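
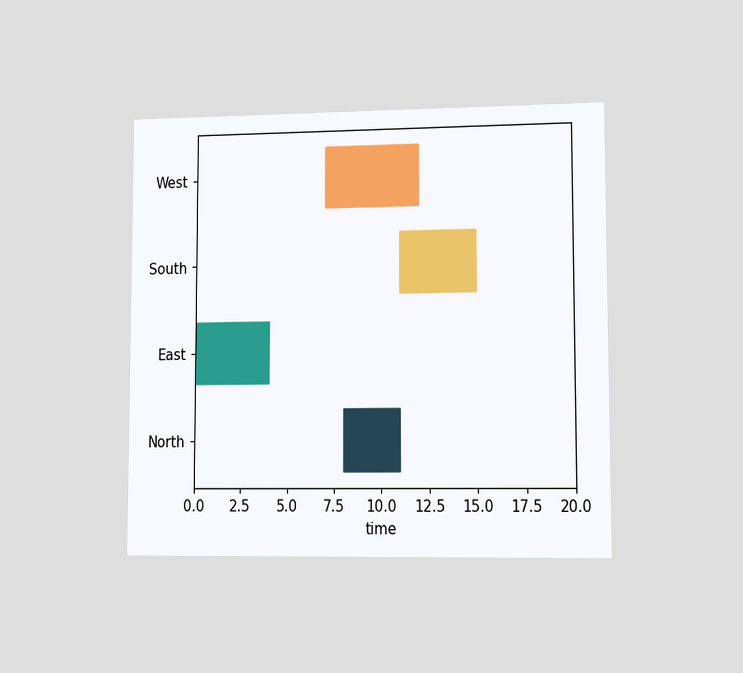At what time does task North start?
The chart is viewed slightly from the right. The North bar begins at t=8.

8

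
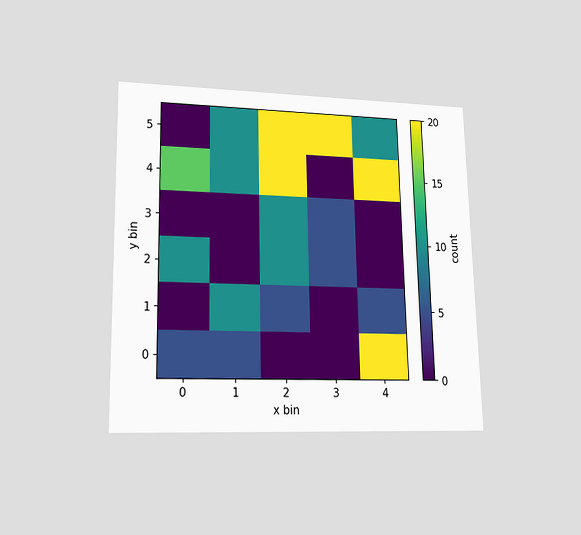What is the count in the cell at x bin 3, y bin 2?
The chart is viewed at a slight angle. Matching the cell (3, 2) against the colorbar gives 5.

5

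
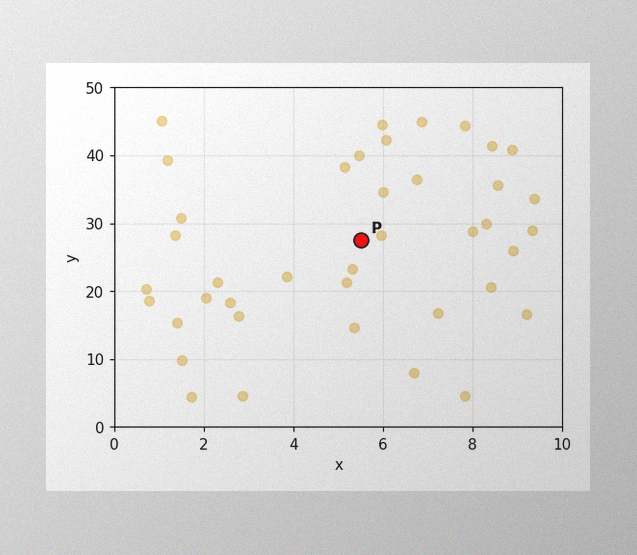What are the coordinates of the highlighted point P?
The image has some photo noise and uneven lighting. Following the gridlines from P to each axis, P sits at (5.5, 27.5).

(5.5, 27.5)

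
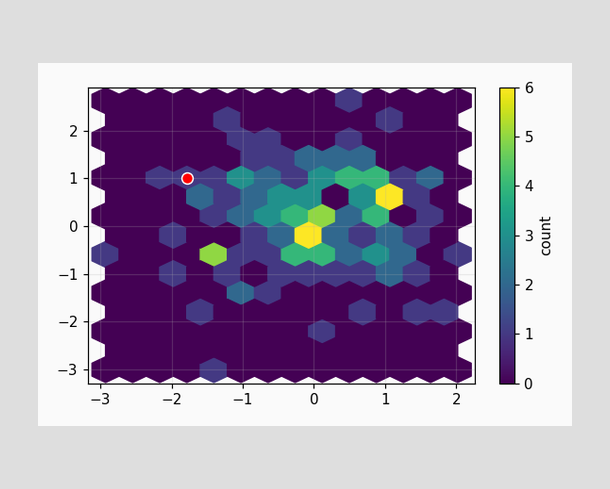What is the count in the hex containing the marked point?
The marked hex reads 1 on the colorbar.

1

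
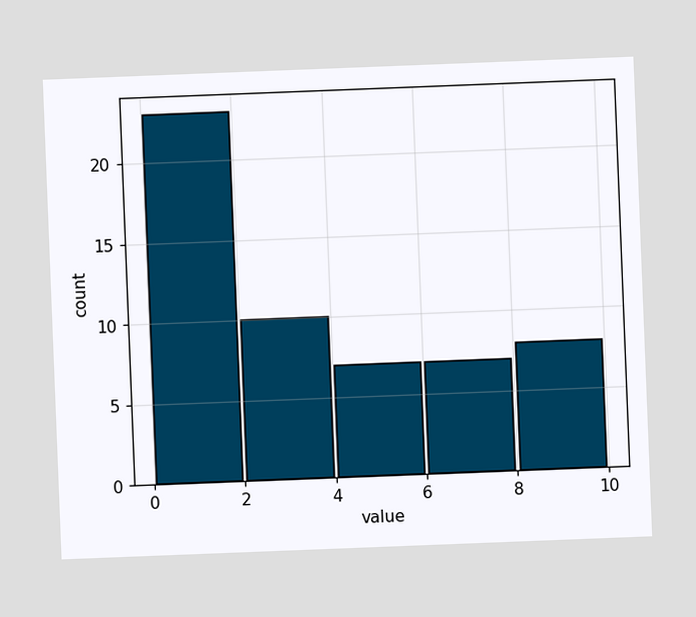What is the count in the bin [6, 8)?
The chart is tilted about 2° counter-clockwise. The [6, 8) bin has height 7.

7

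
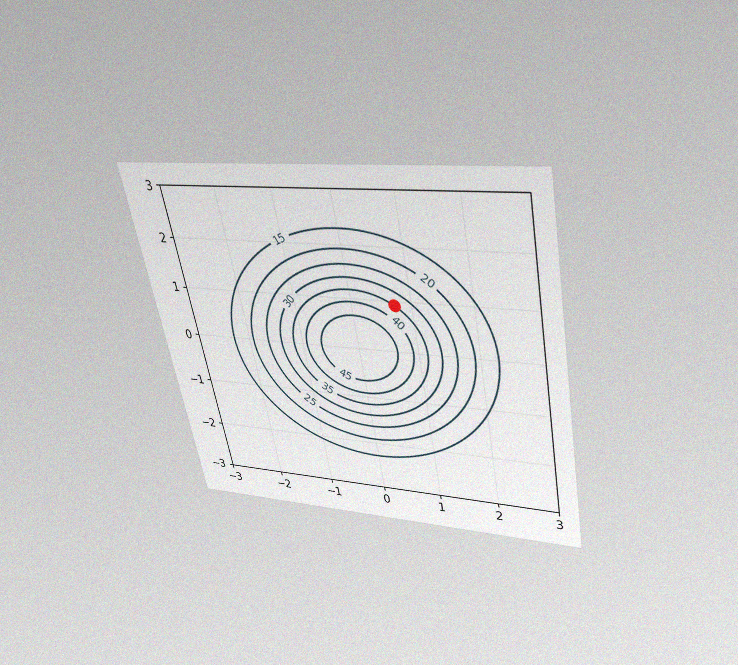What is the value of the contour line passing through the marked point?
The chart is tilted about 11° counter-clockwise and viewed slightly from above, with some photo noise. The marked point sits on the contour labelled 35.

35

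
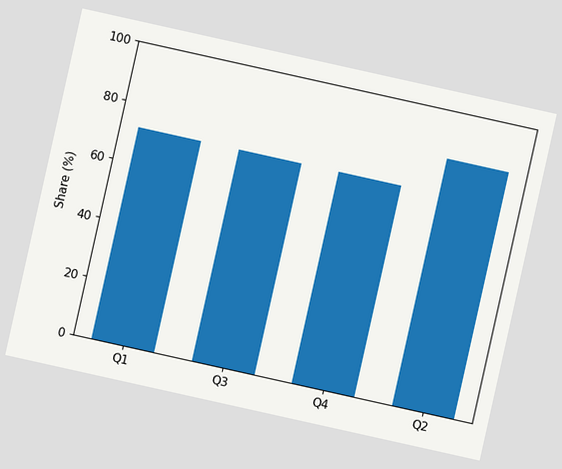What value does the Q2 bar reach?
The chart is tilted about 13° clockwise. Reading along the chart's y-axis, the Q2 bar reaches 84%.

84%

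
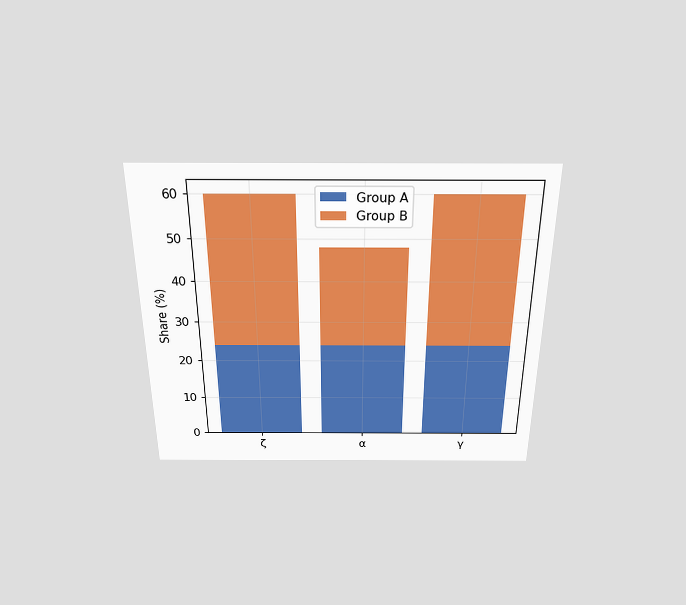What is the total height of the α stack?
48%

The chart is viewed slightly from above. The α stack's top reaches 48% on the y-axis.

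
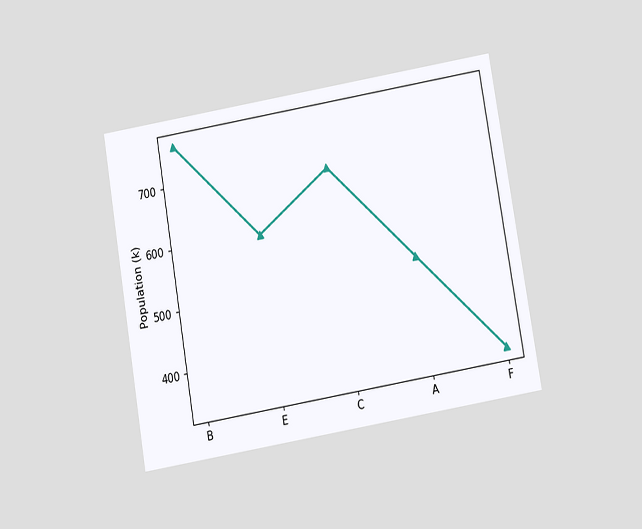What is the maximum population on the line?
765k

The chart is tilted about 10° counter-clockwise and viewed slightly from below. The highest point is at B, and reading across to the y-axis gives 765k.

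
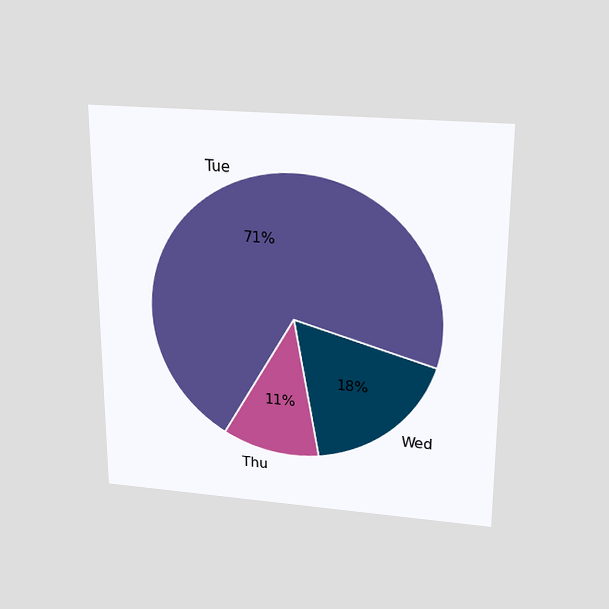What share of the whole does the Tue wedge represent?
The chart is viewed slightly from above. The Tue slice takes up 71% of the pie.

71%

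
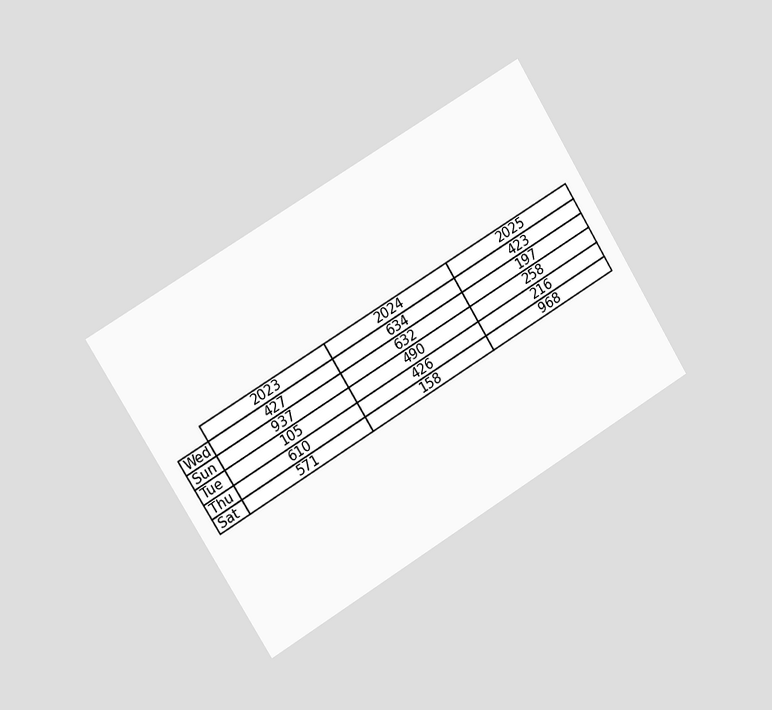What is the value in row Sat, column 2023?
The chart is tilted about 31° counter-clockwise and viewed slightly from the left. The (Sat, 2023) cell reads 571.

571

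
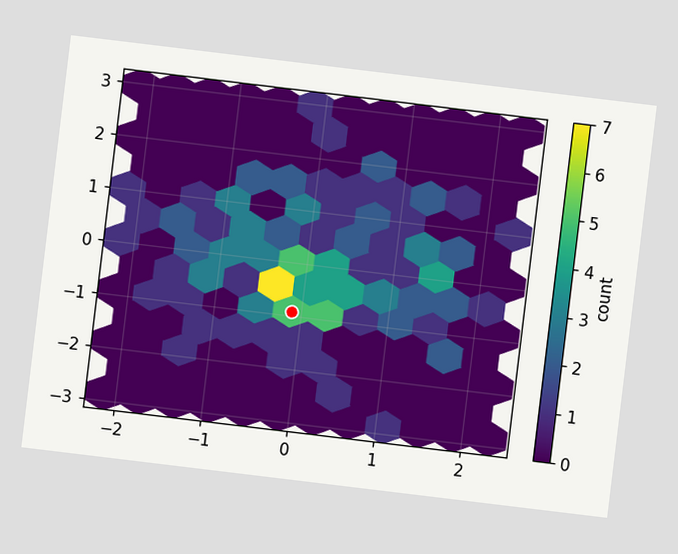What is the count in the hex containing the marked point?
The chart is tilted about 7° clockwise. The marked hex reads 5 on the colorbar.

5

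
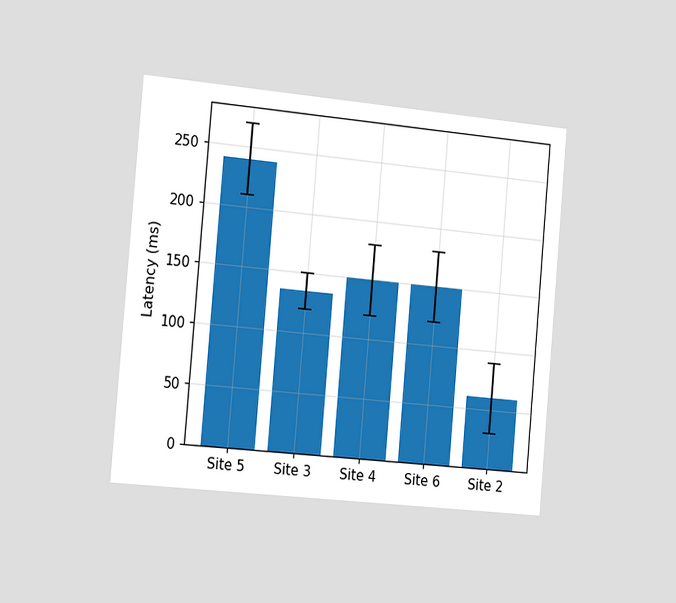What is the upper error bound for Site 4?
The chart is tilted about 5° clockwise and viewed slightly from the left. The Site 4 bar's upper whisker reaches 180ms.

180ms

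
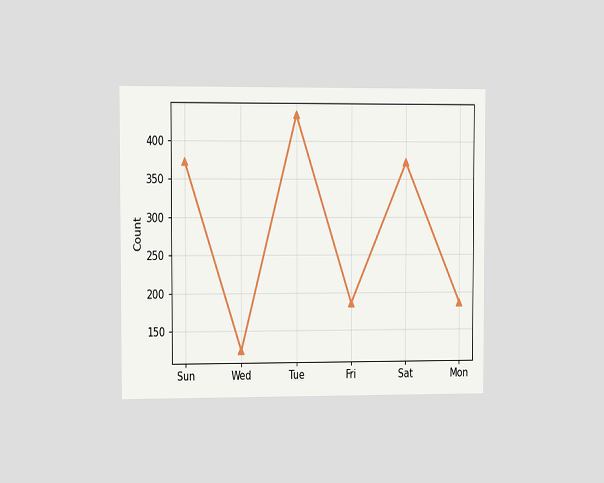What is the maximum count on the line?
The chart is viewed slightly from the left. The highest point is at Tue, and reading across to the y-axis gives 434.

434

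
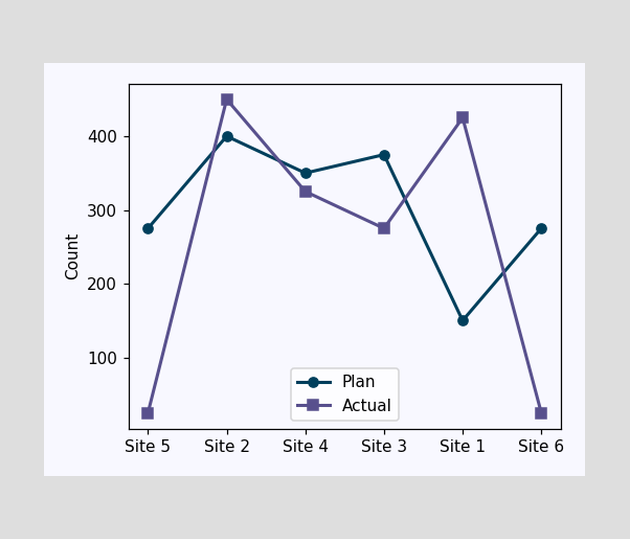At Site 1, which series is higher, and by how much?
At Site 1, Actual sits above the other line by 275.

Actual, by 275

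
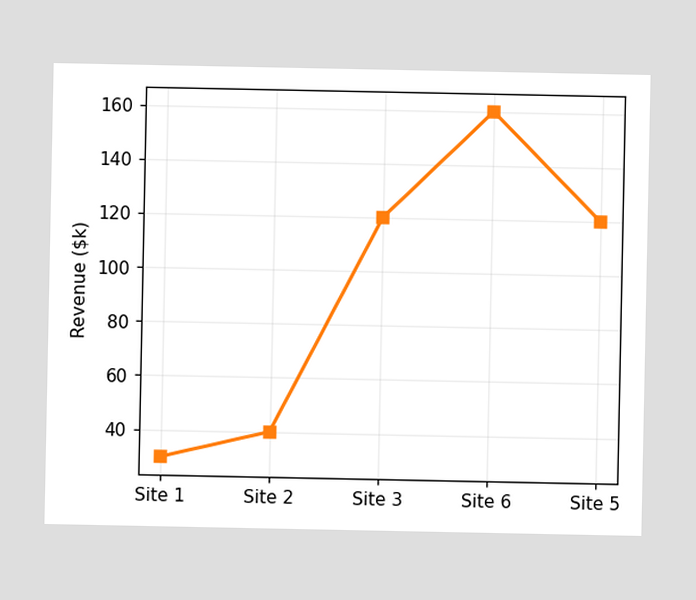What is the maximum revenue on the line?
$160k

The highest point is at Site 6, and reading across to the y-axis gives $160k.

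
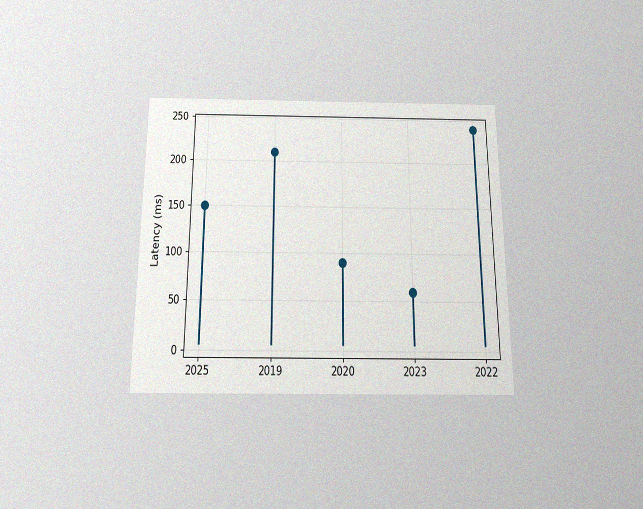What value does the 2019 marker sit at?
The chart is viewed slightly from below, with some photo noise. The 2019 marker sits at 210ms.

210ms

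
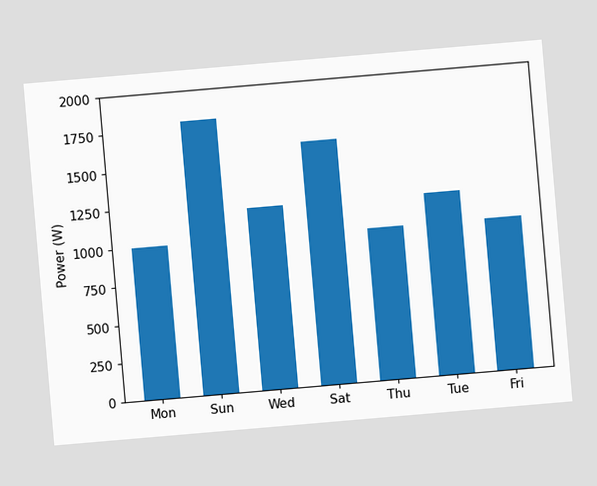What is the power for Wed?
1200W

The chart is tilted about 5° counter-clockwise. Reading along the chart's y-axis, the Wed bar reaches 1200W.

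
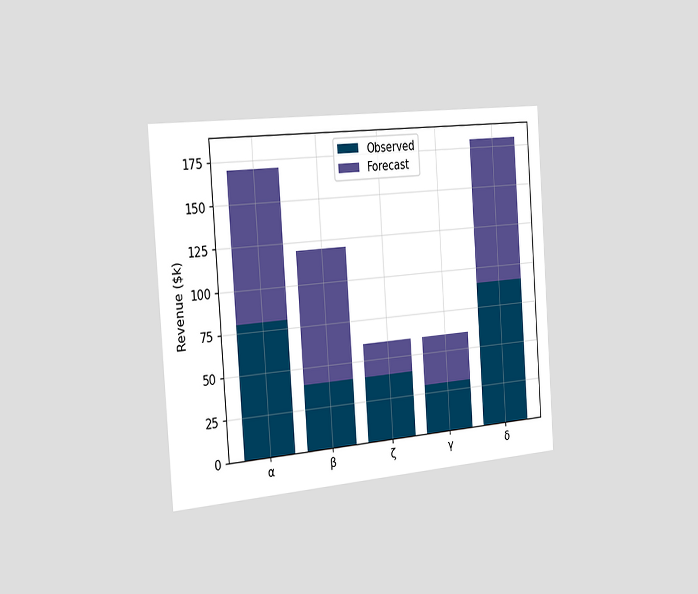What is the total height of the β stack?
$120k

The chart is tilted about 4° counter-clockwise and viewed slightly from the left. The β stack's top reaches $120k on the y-axis.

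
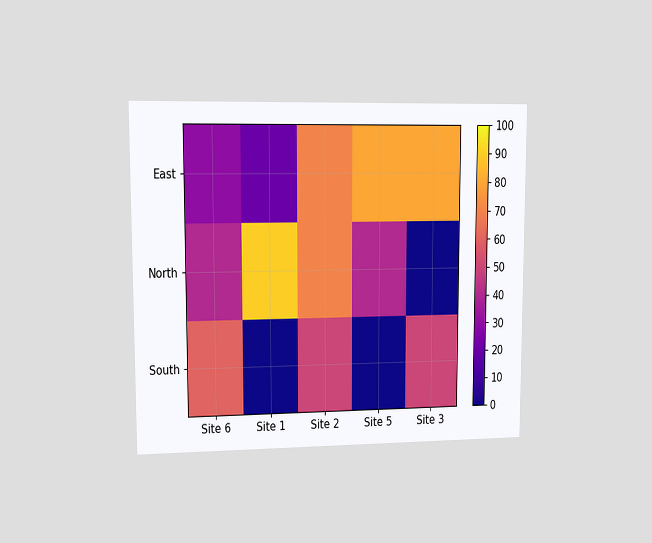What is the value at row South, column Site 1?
The chart is viewed at a slight angle. Matching cell (South, Site 1) against the colorbar gives 0.

0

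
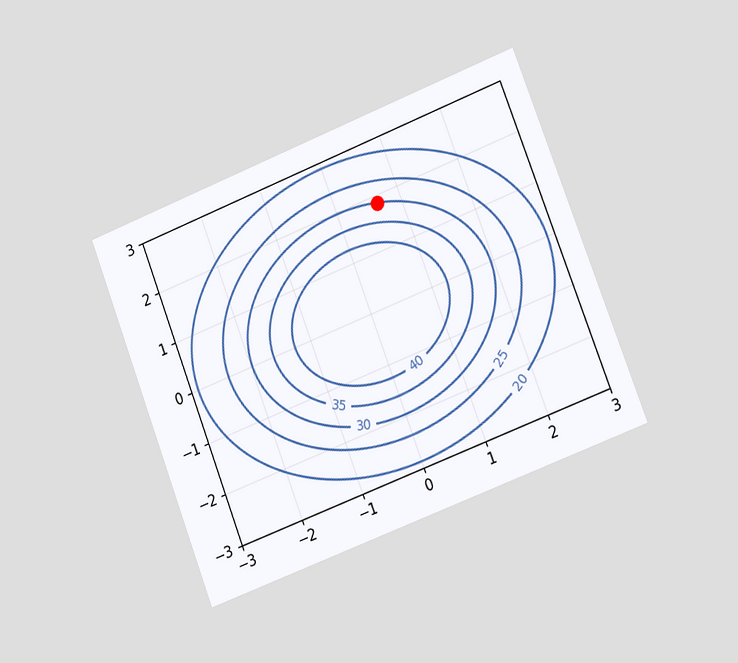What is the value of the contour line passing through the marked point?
30

The chart is tilted about 21° counter-clockwise and viewed slightly from the right. The marked point sits on the contour labelled 30.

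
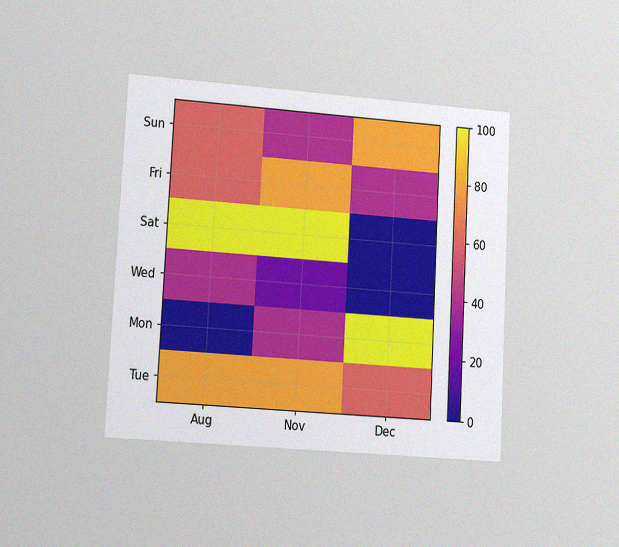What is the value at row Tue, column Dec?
60

The chart is tilted about 3° clockwise and viewed at a slight angle, with some photo noise. Matching cell (Tue, Dec) against the colorbar gives 60.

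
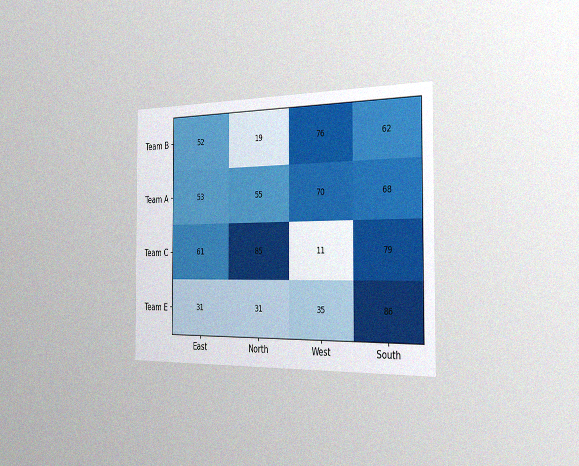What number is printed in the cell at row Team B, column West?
The chart is viewed slightly from the right, with some photo noise. The (Team B, West) cell reads 76.

76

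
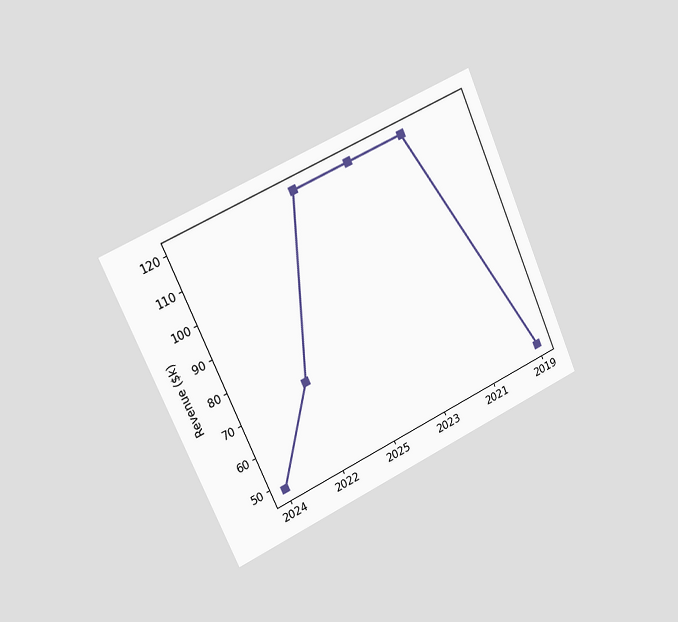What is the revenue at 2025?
The chart is tilted about 24° counter-clockwise and viewed slightly from the left. At 2025, the line is at $120k.

$120k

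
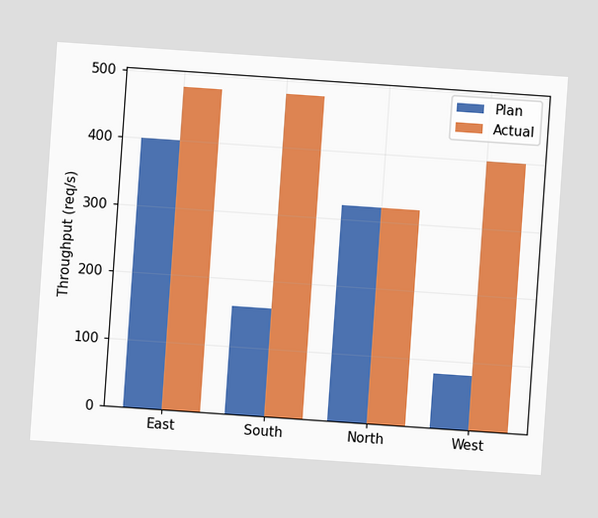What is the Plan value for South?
160req/s

The chart is tilted about 4° clockwise. The Plan bar at South reaches 160req/s on the y-axis.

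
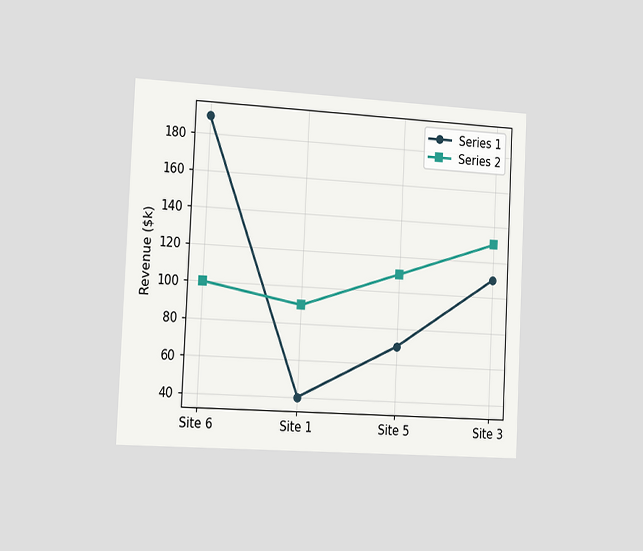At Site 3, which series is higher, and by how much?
The chart is tilted about 3° clockwise and viewed slightly from the left. At Site 3, Series 2 sits above the other line by $20k.

Series 2, by $20k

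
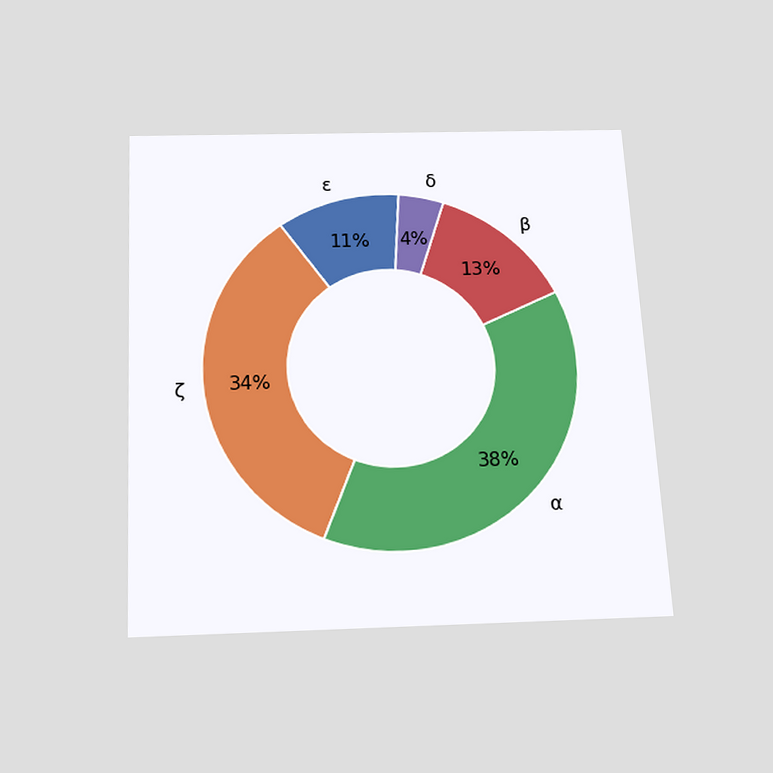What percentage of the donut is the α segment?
38%

The chart is tilted about 3° counter-clockwise and viewed slightly from below. The α segment takes up 38% of the ring.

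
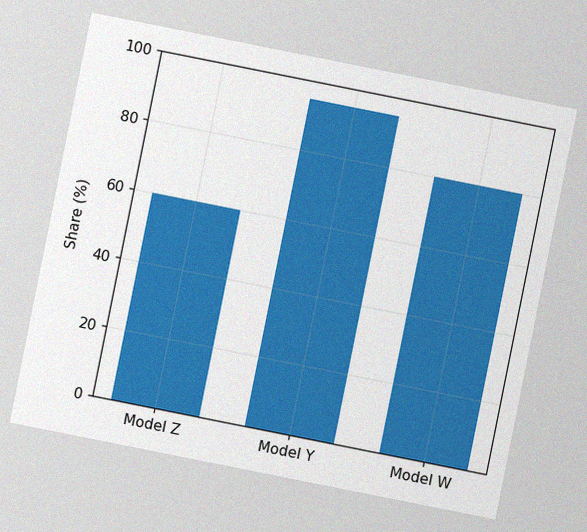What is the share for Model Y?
95%

The chart is tilted about 11° clockwise, with some photo noise. Reading along the chart's y-axis, the Model Y bar reaches 95%.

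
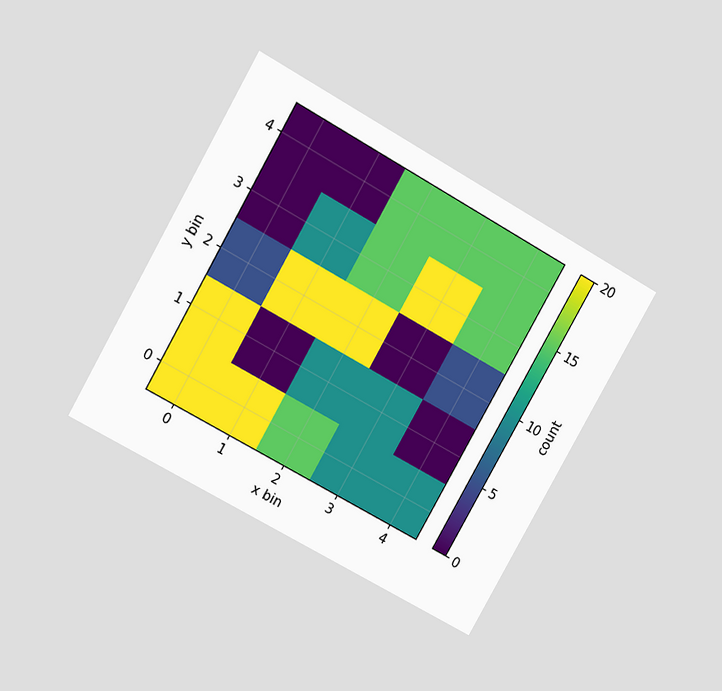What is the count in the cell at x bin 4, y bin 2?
5

The chart is tilted about 29° clockwise and viewed at a slight angle. Matching the cell (4, 2) against the colorbar gives 5.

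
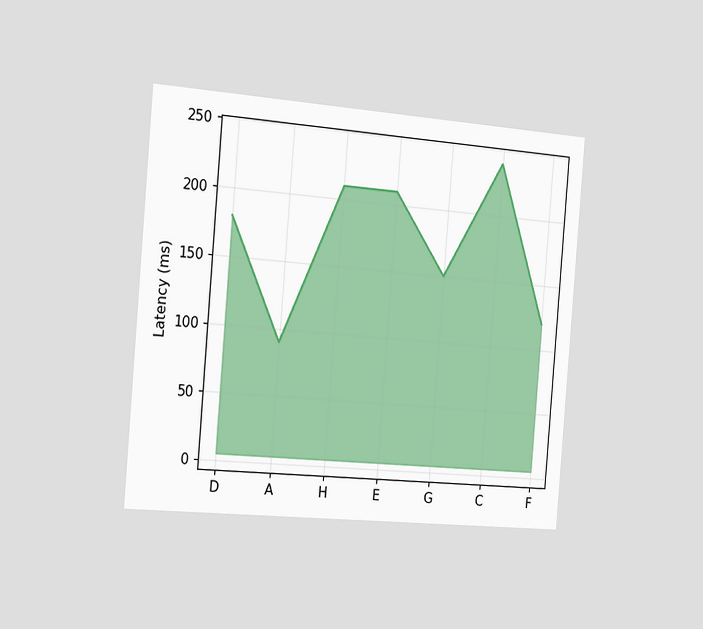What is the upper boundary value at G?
150ms

The chart is tilted about 5° clockwise and viewed slightly from the left. At G the upper boundary is at 150ms.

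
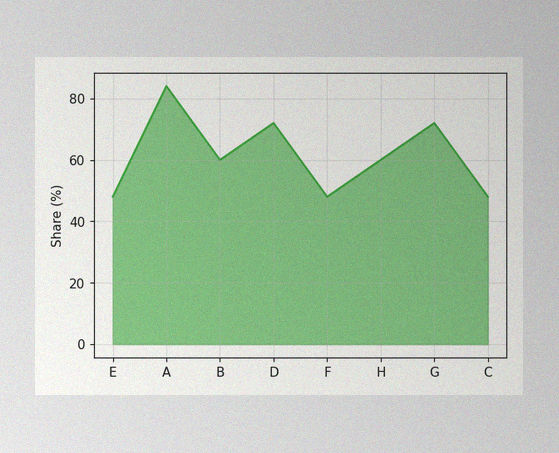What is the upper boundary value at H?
The image has some photo noise and uneven lighting. At H the upper boundary is at 60%.

60%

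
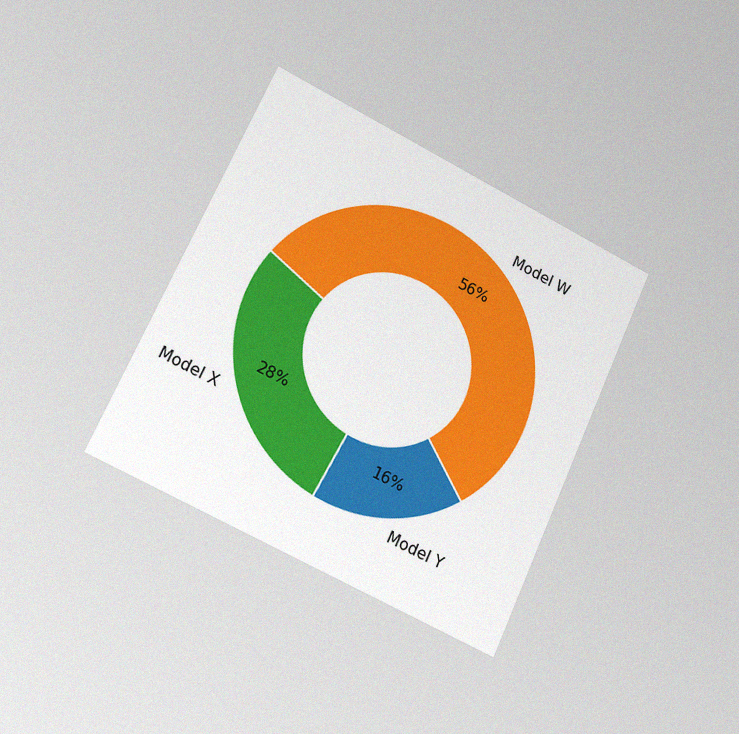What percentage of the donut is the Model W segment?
The chart is tilted about 24° clockwise and viewed slightly from the left, with some photo noise. The Model W segment takes up 56% of the ring.

56%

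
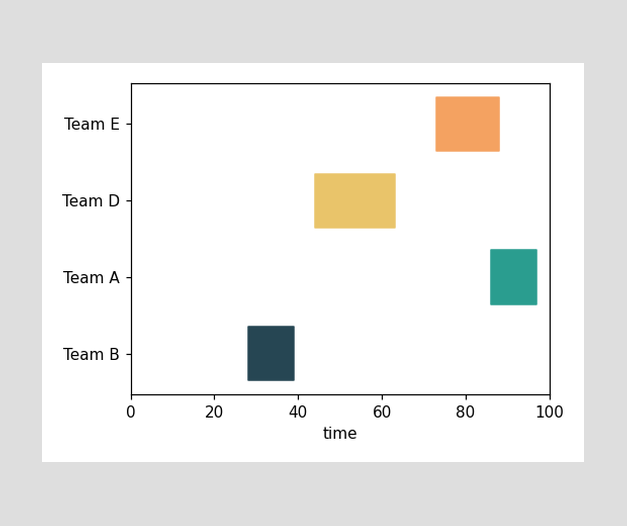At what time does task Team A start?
86

The Team A bar begins at t=86.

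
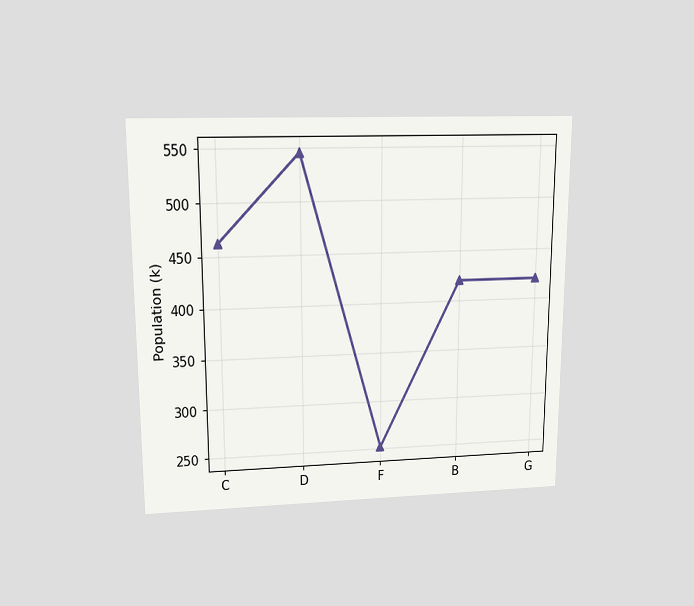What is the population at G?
The chart is viewed slightly from above. At G, the line is at 420k.

420k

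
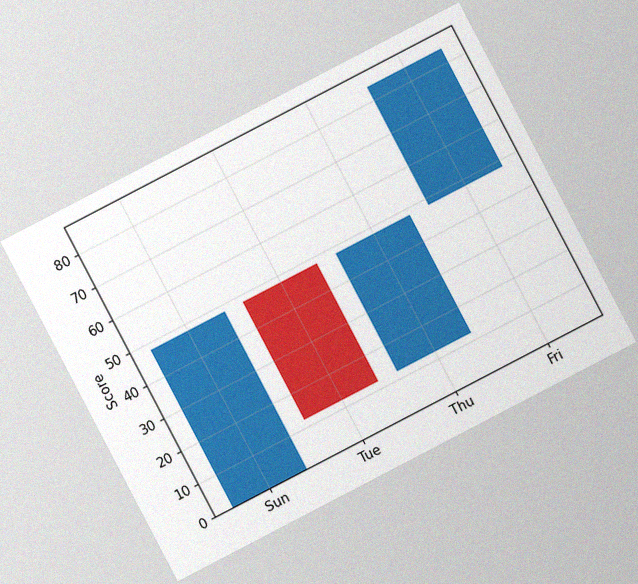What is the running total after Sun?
The chart is tilted about 28° counter-clockwise, with some photo noise. After Sun the running total reaches 48.

48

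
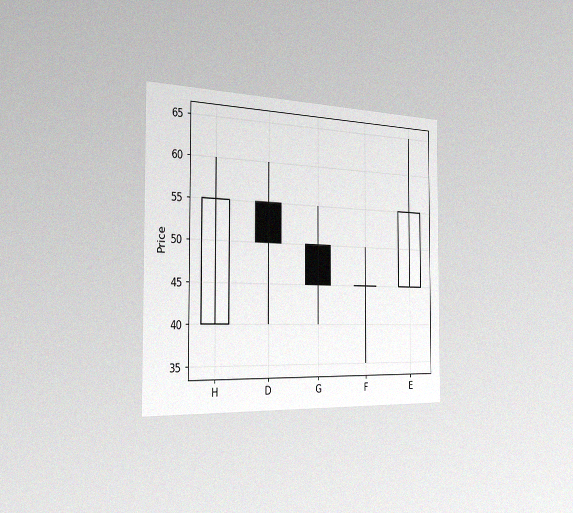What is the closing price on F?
The chart is viewed slightly from the left, with some photo noise. The F candle closes at 45.

45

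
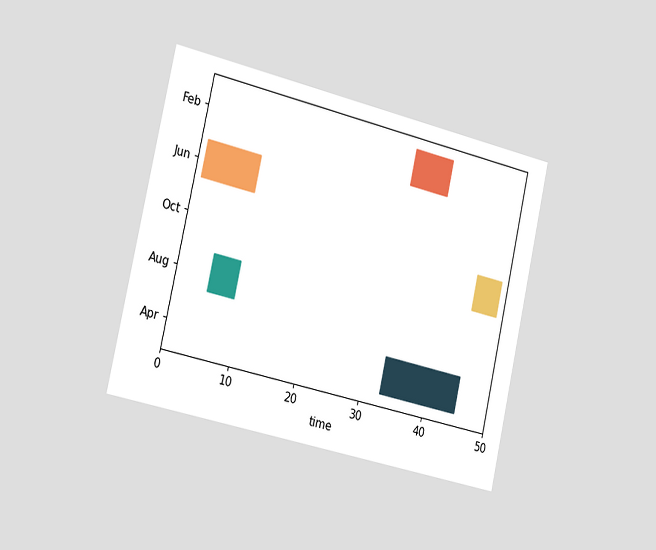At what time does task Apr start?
The chart is tilted about 13° clockwise and viewed slightly from the left. The Apr bar begins at t=33.

33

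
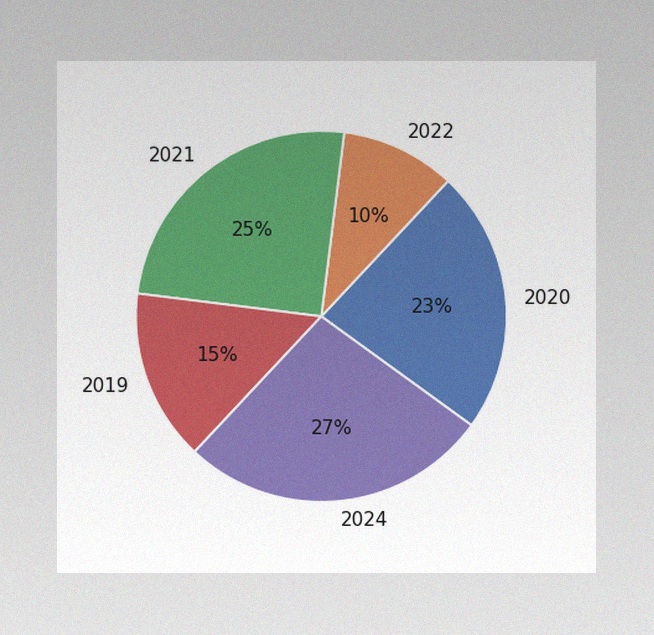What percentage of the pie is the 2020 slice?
The image has some photo noise and uneven lighting. The 2020 slice takes up 23% of the pie.

23%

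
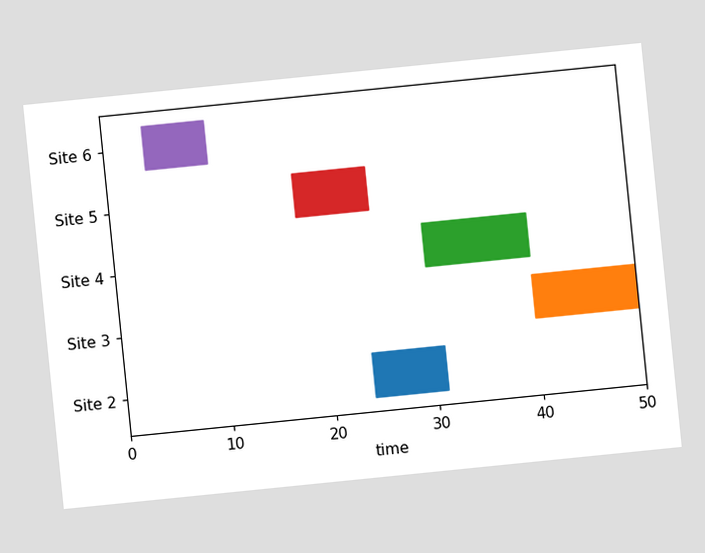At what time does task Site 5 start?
18

The chart is tilted about 6° counter-clockwise. The Site 5 bar begins at t=18.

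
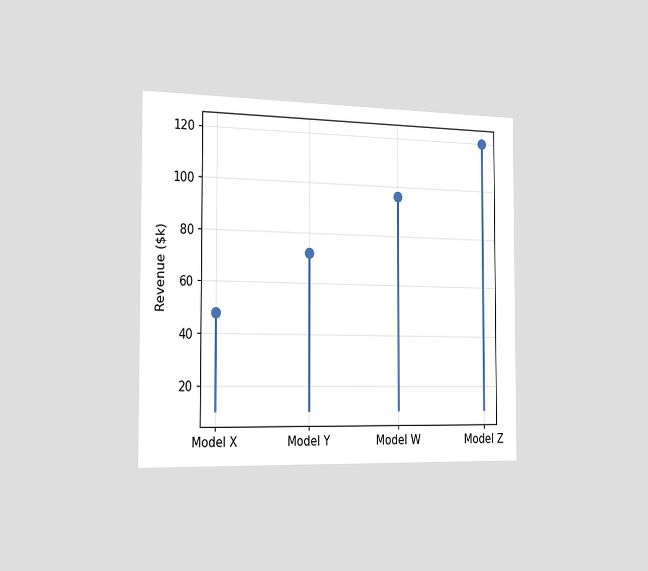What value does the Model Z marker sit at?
$120k

The chart is viewed slightly from the left. The Model Z marker sits at $120k.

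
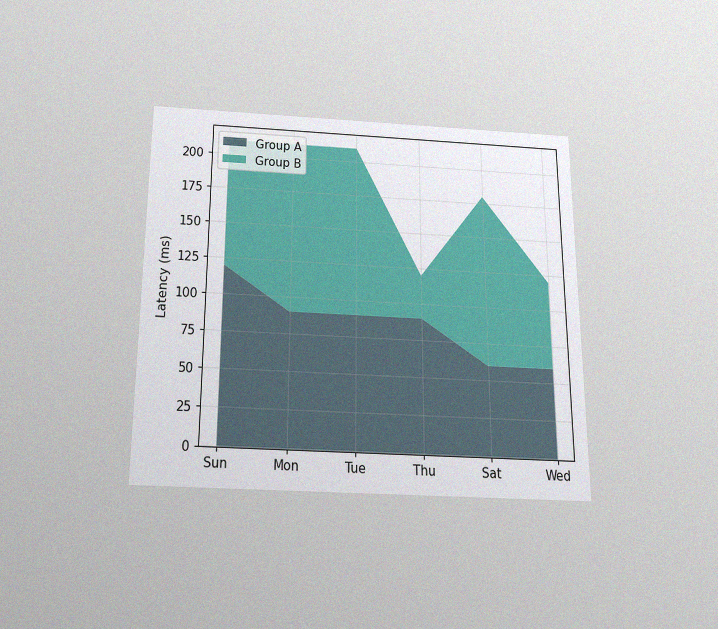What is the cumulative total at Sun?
210ms

The chart is viewed slightly from below, with some photo noise. The stacked total at Sun reaches 210ms.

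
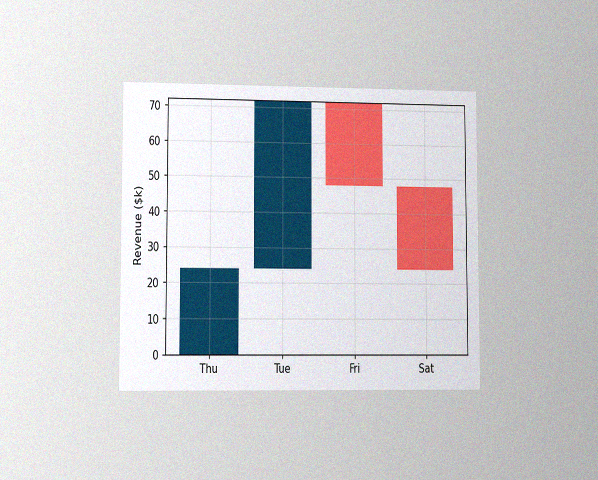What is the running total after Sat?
$24k

The chart is viewed at a slight angle, with some photo noise. After Sat the running total reaches $24k.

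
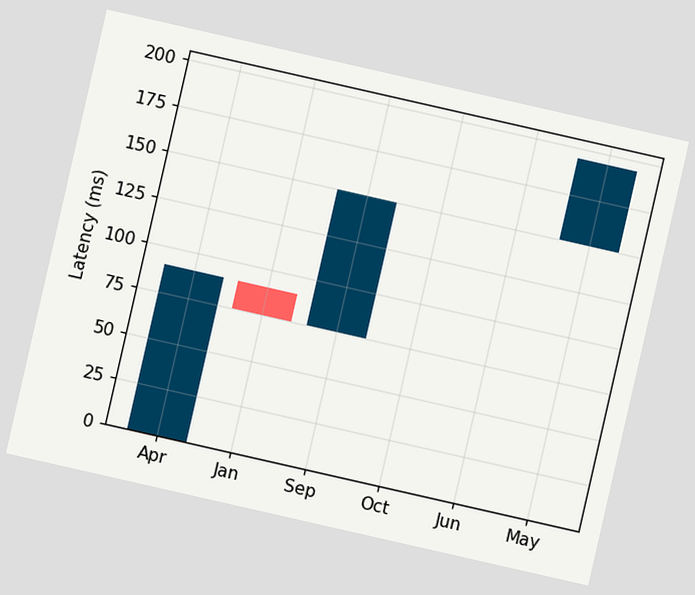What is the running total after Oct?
150ms

The chart is tilted about 13° clockwise. After Oct the running total reaches 150ms.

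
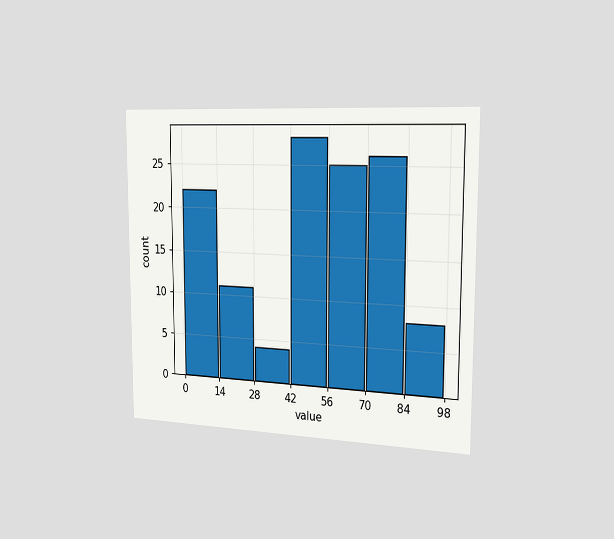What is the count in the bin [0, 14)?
The chart is viewed slightly from the right. The [0, 14) bin has height 22.

22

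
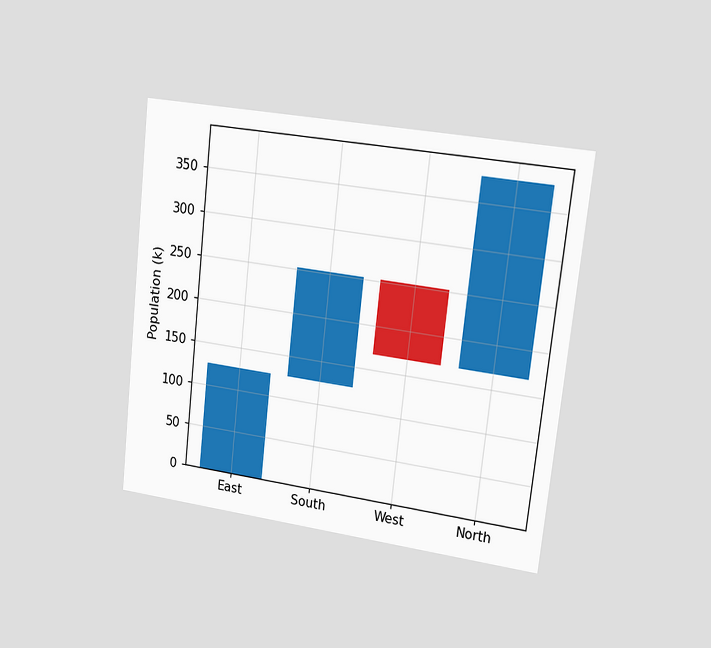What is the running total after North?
The chart is tilted about 6° clockwise and viewed slightly from the right. After North the running total reaches 378k.

378k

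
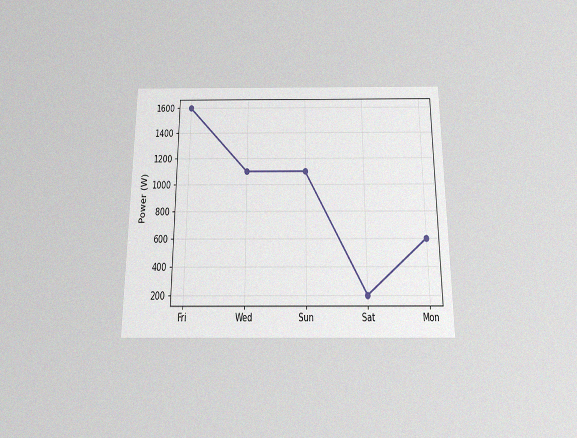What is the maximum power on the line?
The chart is viewed slightly from below, with some photo noise. The highest point is at Fri, and reading across to the y-axis gives 1600W.

1600W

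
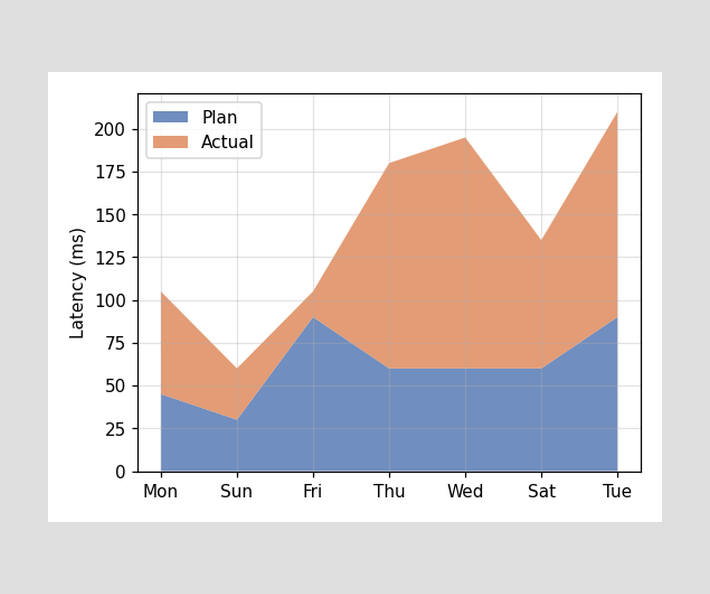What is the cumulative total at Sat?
The stacked total at Sat reaches 135ms.

135ms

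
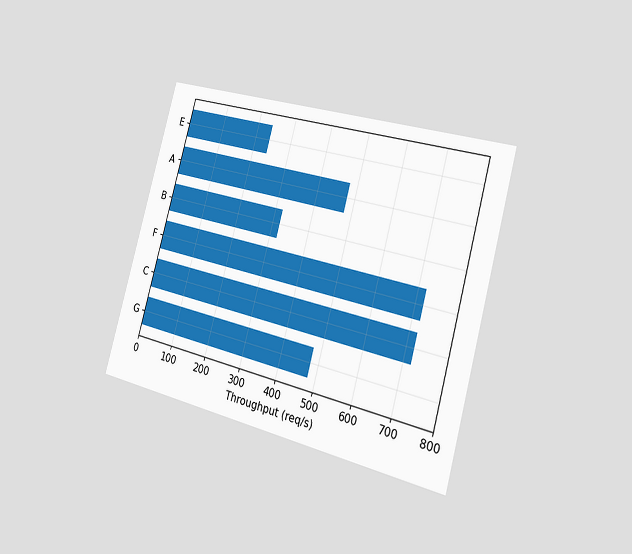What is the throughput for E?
The chart is tilted about 15° clockwise and viewed slightly from the right. Reading along the chart's x-axis, the E bar reaches 240req/s.

240req/s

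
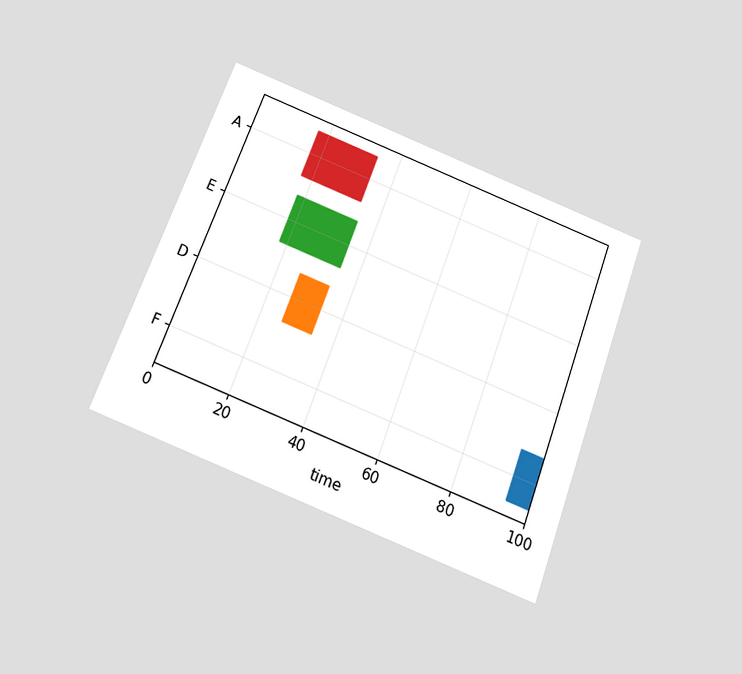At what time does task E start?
The chart is tilted about 20° clockwise and viewed slightly from below. The E bar begins at t=18.

18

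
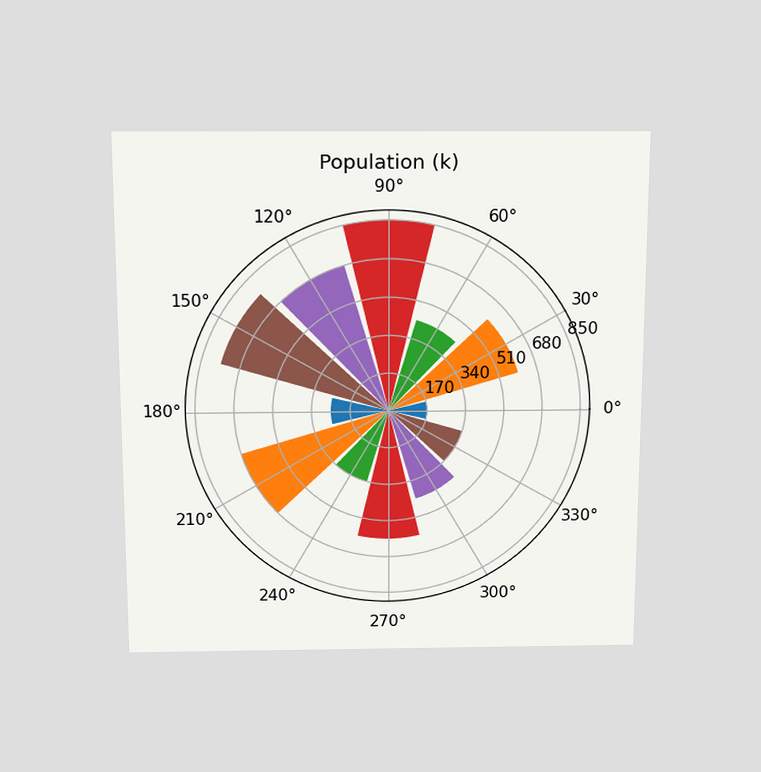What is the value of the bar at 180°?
255k

The chart is viewed slightly from above. The bar at 180° reaches 255k on the radial axis.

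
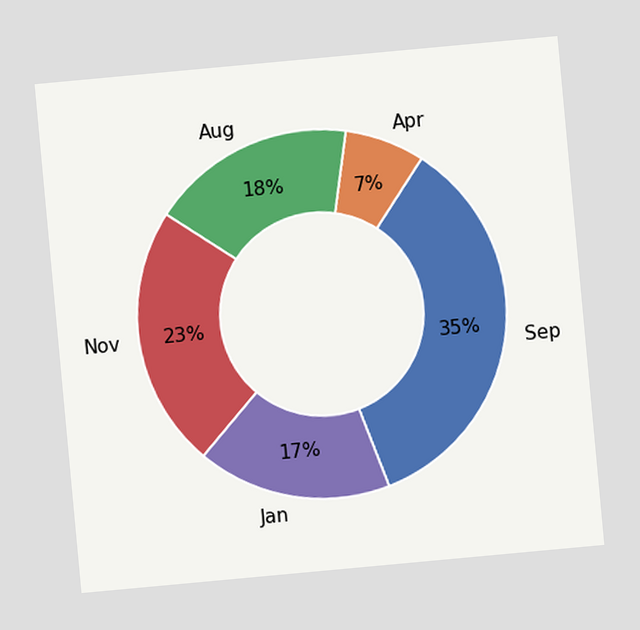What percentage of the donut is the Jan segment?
The chart is tilted about 5° counter-clockwise. The Jan segment takes up 17% of the ring.

17%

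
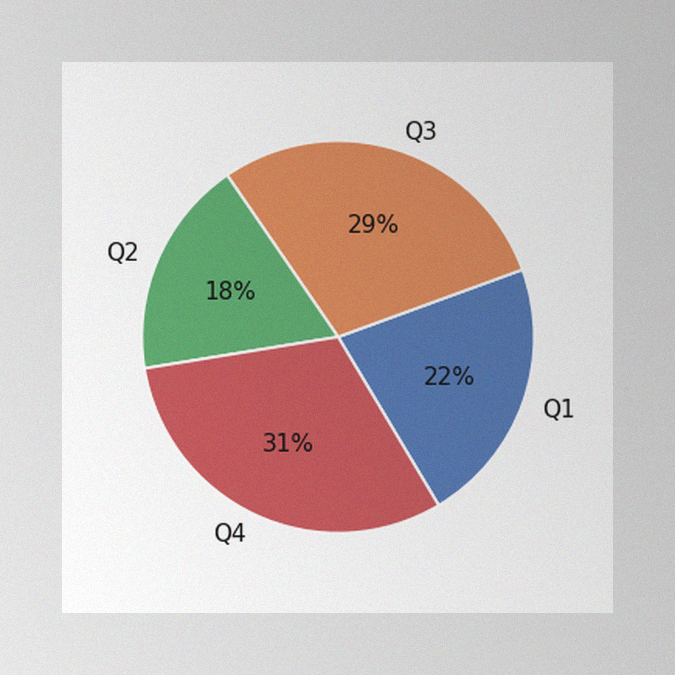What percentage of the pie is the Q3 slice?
29%

The image has some photo noise and uneven lighting. The Q3 slice takes up 29% of the pie.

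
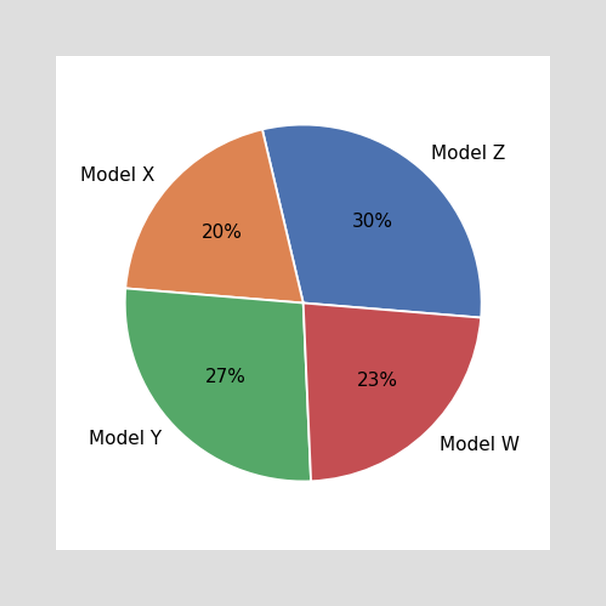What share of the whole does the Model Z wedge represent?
The Model Z slice takes up 30% of the pie.

30%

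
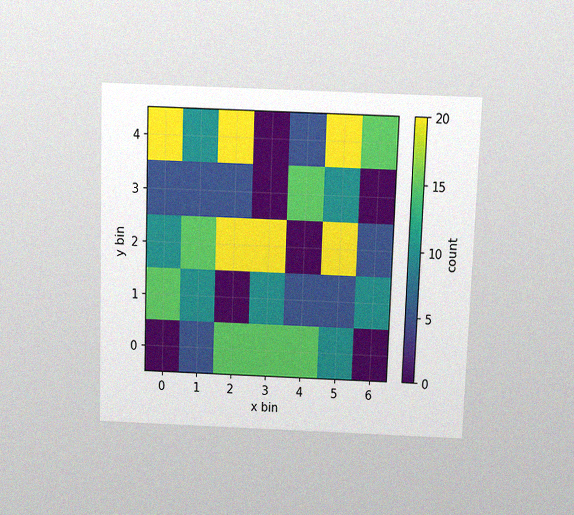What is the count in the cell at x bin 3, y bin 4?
The chart is tilted about 2° clockwise and viewed slightly from above, with some photo noise. Matching the cell (3, 4) against the colorbar gives 0.

0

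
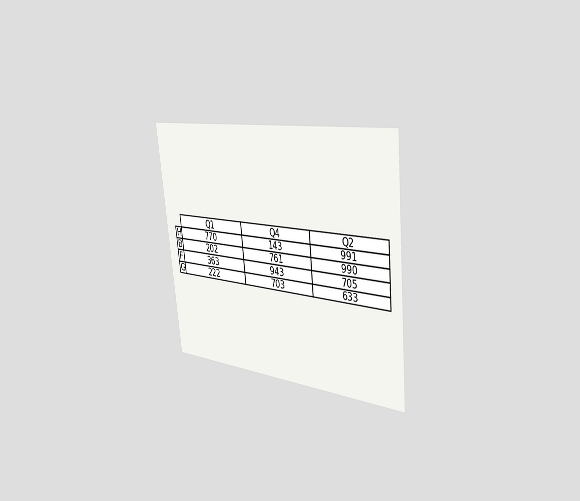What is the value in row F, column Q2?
705

The chart is tilted about 6° counter-clockwise and viewed slightly from the right. The (F, Q2) cell reads 705.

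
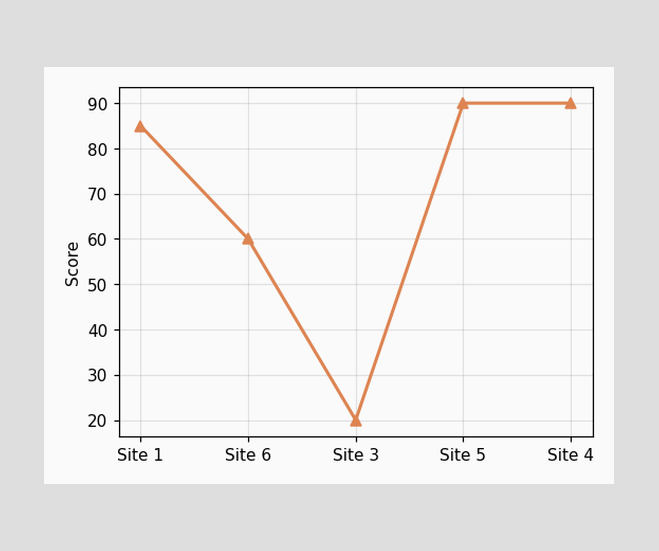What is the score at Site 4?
At Site 4, the line is at 90.

90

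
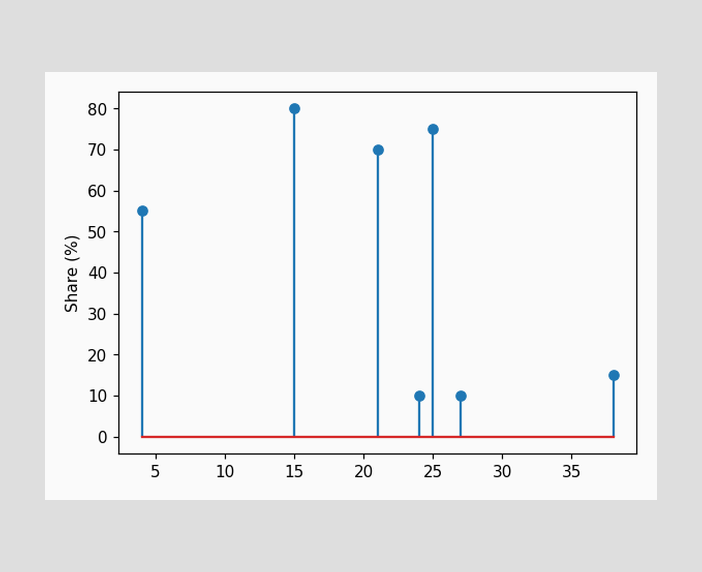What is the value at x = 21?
The stem at x=21 reaches 70%.

70%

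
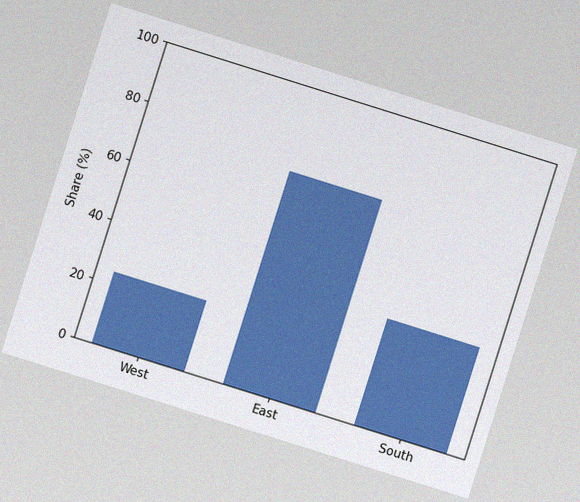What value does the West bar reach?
The chart is tilted about 17° clockwise, with some photo noise. Reading along the chart's y-axis, the West bar reaches 24%.

24%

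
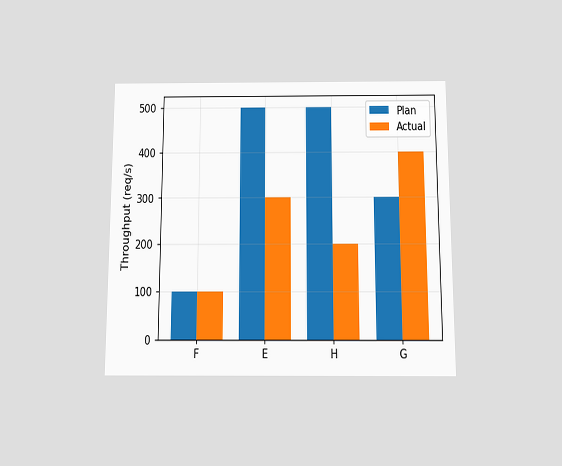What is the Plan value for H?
The chart is viewed slightly from below. The Plan bar at H reaches 500req/s on the y-axis.

500req/s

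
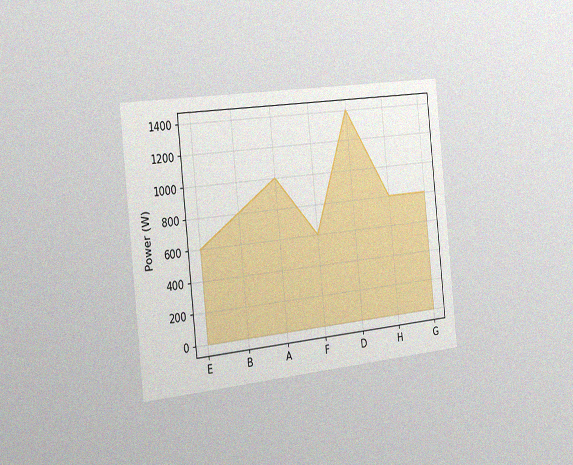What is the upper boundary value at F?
The chart is tilted about 6° counter-clockwise and viewed slightly from the left, with some photo noise. At F the upper boundary is at 600W.

600W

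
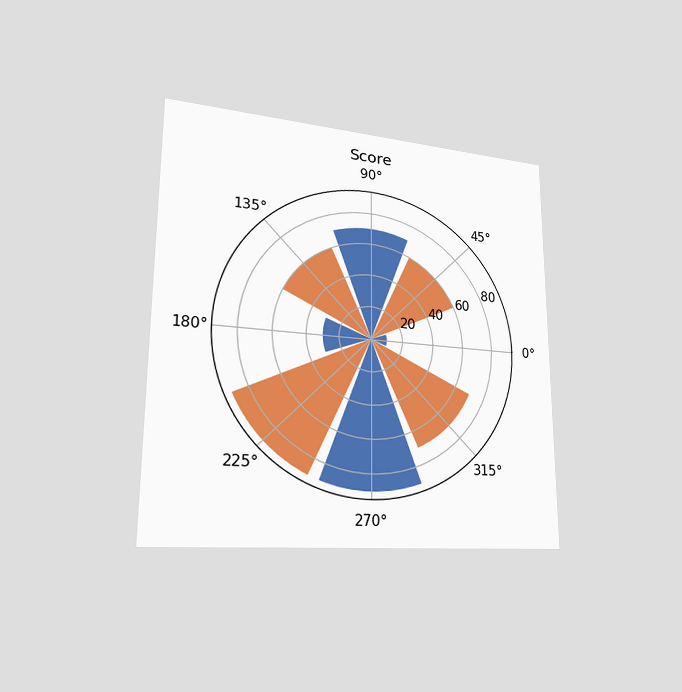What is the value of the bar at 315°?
70

The chart is viewed slightly from the left. The bar at 315° reaches 70 on the radial axis.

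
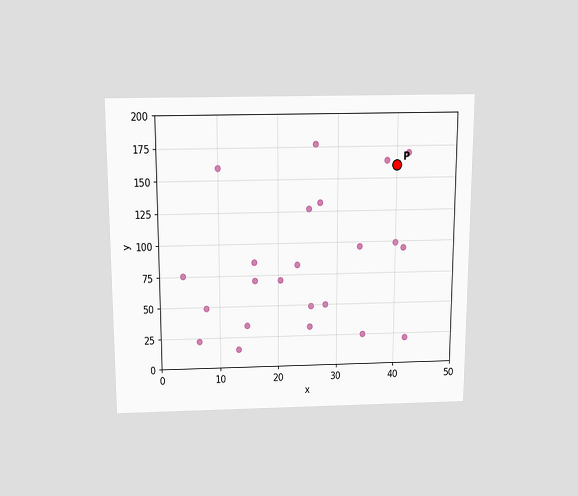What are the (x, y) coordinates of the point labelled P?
(40, 160)

The chart is viewed slightly from above. Following the gridlines from P to each axis, P sits at (40, 160).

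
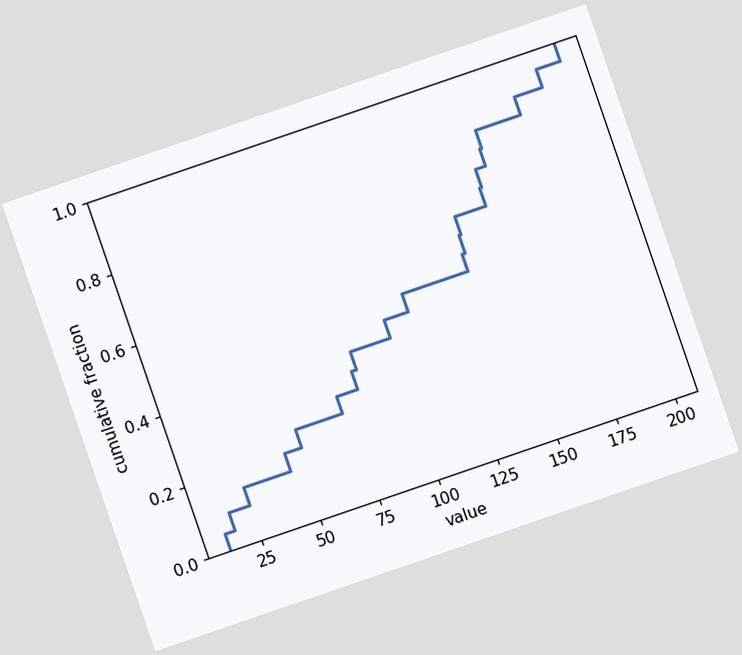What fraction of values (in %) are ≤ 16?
10%

The chart is tilted about 19° counter-clockwise. At x=16 the ECDF step is at 10%.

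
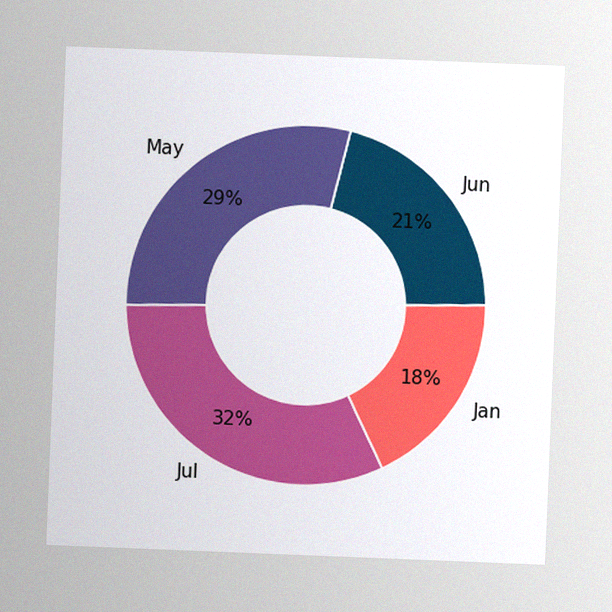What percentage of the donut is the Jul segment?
32%

The chart is tilted about 2° clockwise, with some photo noise. The Jul segment takes up 32% of the ring.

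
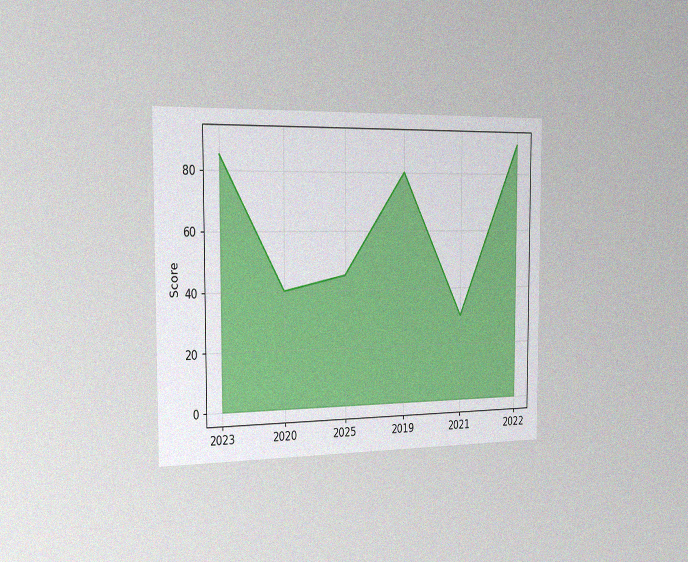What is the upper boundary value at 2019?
The chart is viewed slightly from the left, with some photo noise. At 2019 the upper boundary is at 80.

80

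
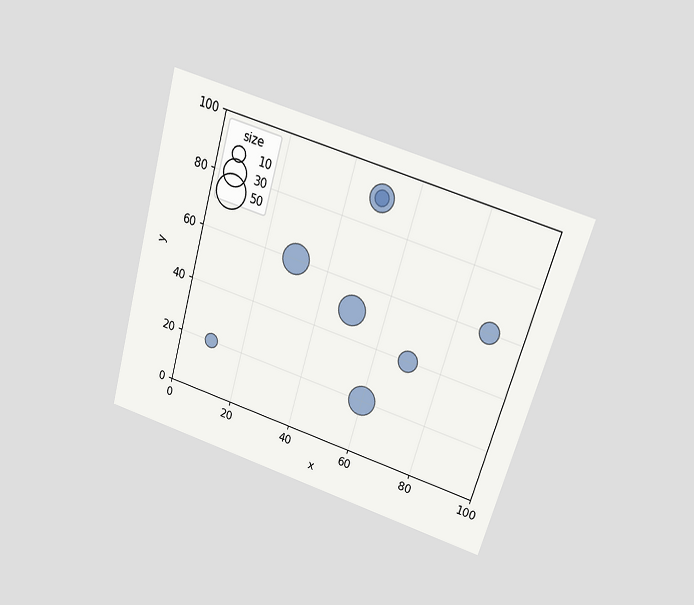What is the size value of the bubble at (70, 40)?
20

The chart is tilted about 16° clockwise and viewed at a slight angle. Matching the bubble at (70, 40) against the size legend gives 20.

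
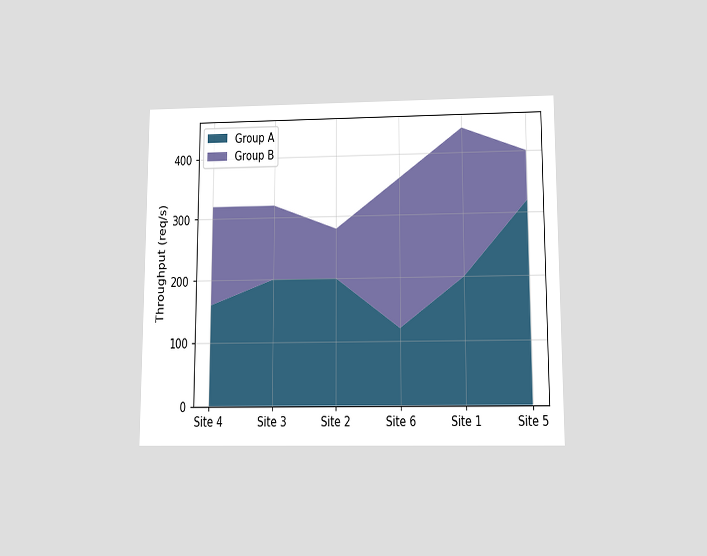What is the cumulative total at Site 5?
The chart is viewed slightly from below. The stacked total at Site 5 reaches 400req/s.

400req/s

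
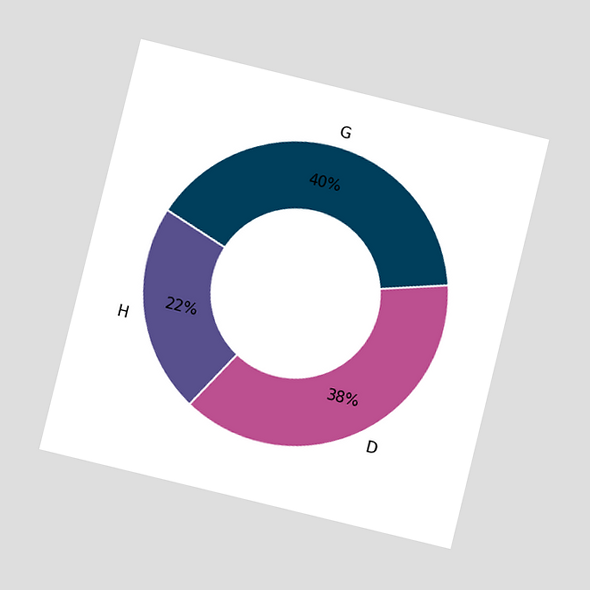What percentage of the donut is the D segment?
The chart is tilted about 14° clockwise and viewed at a slight angle. The D segment takes up 38% of the ring.

38%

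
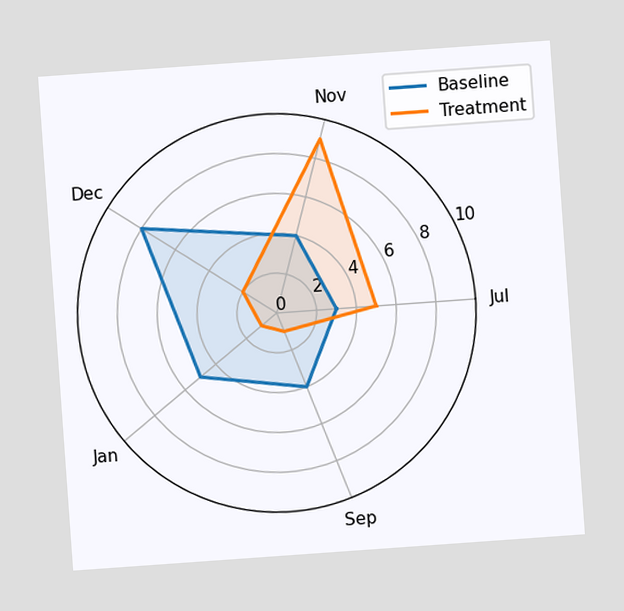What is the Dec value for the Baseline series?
8

The chart is tilted about 4° counter-clockwise. On the Dec axis, Baseline reaches 8.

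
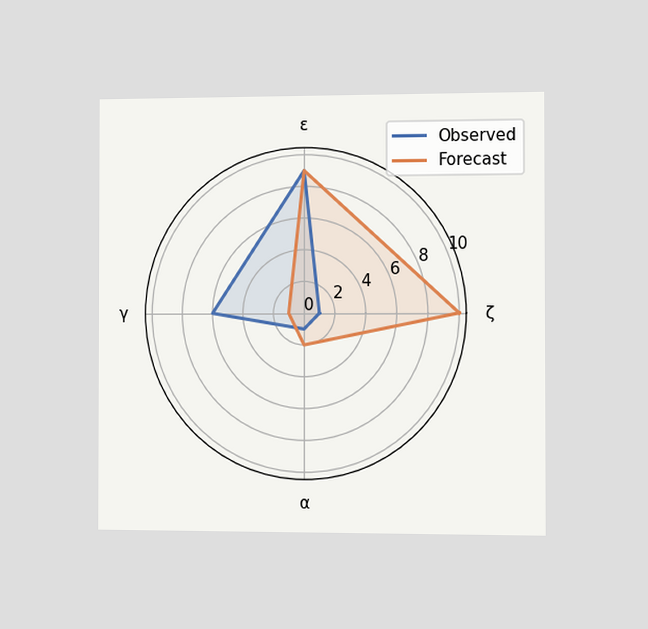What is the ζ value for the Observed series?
The chart is viewed slightly from the right. On the ζ axis, Observed reaches 1.

1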